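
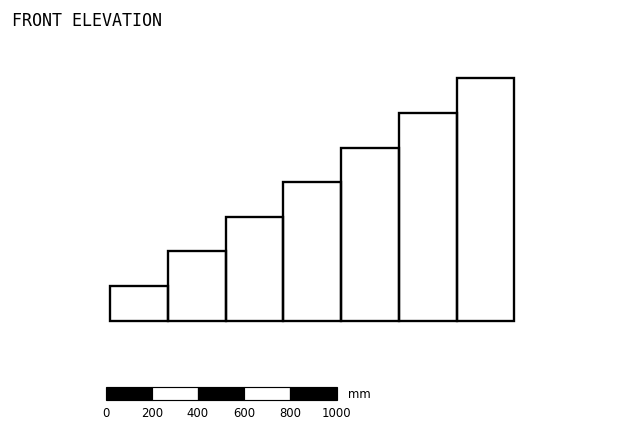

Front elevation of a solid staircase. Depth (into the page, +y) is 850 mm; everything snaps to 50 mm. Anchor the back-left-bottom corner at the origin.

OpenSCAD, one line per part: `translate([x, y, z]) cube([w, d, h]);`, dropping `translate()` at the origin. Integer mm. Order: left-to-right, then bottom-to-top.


cube([250, 850, 150]);
translate([250, 0, 0]) cube([250, 850, 300]);
translate([500, 0, 0]) cube([250, 850, 450]);
translate([750, 0, 0]) cube([250, 850, 600]);
translate([1000, 0, 0]) cube([250, 850, 750]);
translate([1250, 0, 0]) cube([250, 850, 900]);
translate([1500, 0, 0]) cube([250, 850, 1050]);


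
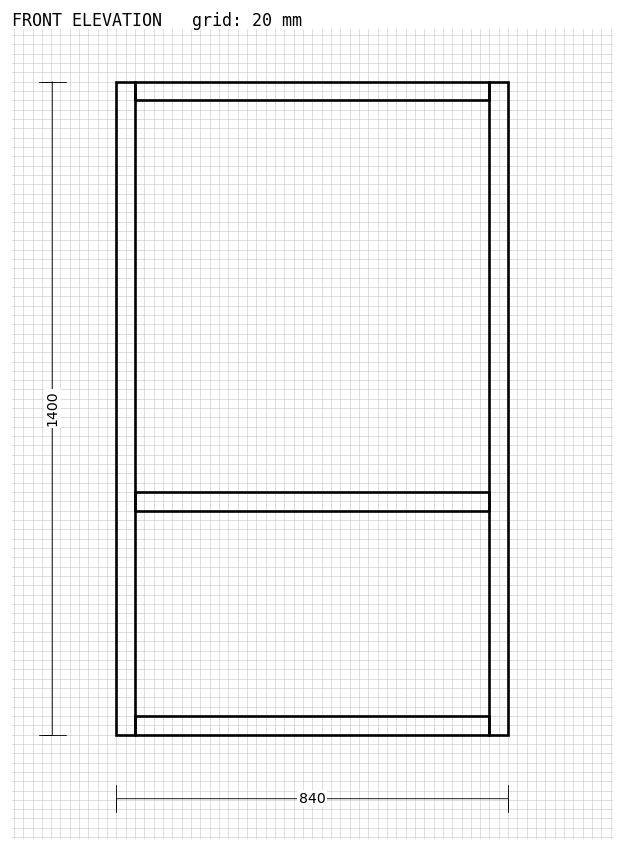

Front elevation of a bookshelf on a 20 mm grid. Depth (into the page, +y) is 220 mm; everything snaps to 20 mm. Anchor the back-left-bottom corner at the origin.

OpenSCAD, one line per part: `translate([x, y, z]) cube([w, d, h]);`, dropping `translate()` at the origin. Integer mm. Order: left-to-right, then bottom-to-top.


cube([40, 220, 1400]);
translate([40, 0, 0]) cube([760, 220, 40]);
translate([40, 0, 480]) cube([760, 220, 40]);
translate([40, 0, 1360]) cube([760, 220, 40]);
translate([800, 0, 0]) cube([40, 220, 1400]);


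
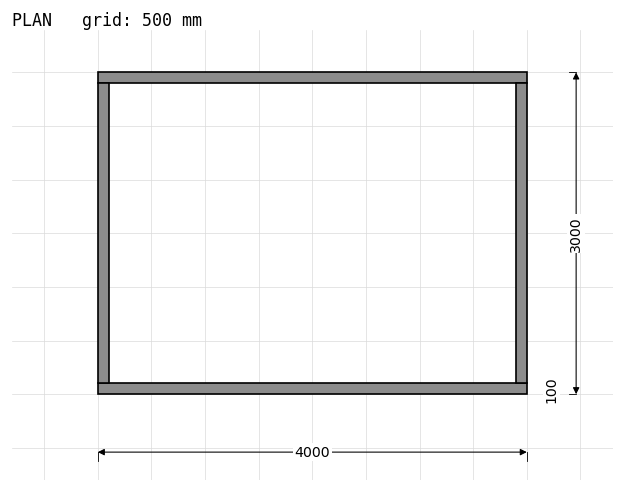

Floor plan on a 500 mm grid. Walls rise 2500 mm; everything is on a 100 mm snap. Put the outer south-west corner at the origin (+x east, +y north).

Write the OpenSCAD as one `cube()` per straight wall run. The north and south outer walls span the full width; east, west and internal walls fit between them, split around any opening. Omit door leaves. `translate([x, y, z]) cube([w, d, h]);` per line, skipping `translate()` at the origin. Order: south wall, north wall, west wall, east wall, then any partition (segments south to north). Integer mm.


cube([4000, 100, 2500]);
translate([0, 2900, 0]) cube([4000, 100, 2500]);
translate([0, 100, 0]) cube([100, 2800, 2500]);
translate([3900, 100, 0]) cube([100, 2800, 2500]);


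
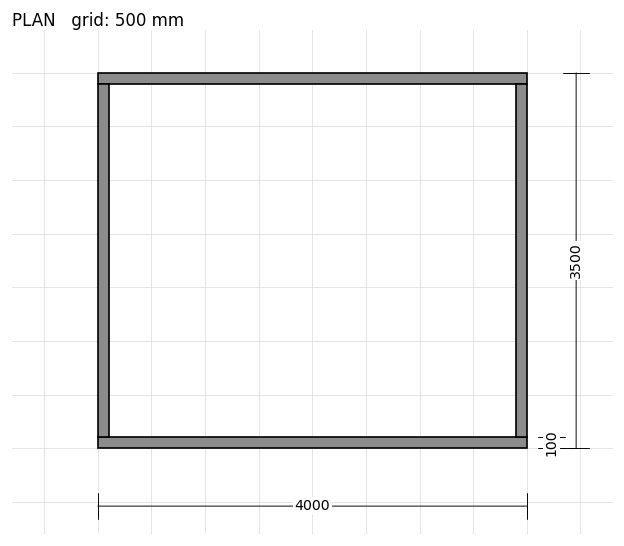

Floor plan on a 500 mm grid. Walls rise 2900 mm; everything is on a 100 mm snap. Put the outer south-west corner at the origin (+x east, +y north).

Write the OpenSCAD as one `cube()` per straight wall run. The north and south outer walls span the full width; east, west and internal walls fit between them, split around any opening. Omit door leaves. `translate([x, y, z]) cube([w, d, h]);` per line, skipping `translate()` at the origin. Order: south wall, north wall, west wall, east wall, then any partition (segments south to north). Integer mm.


cube([4000, 100, 2900]);
translate([0, 3400, 0]) cube([4000, 100, 2900]);
translate([0, 100, 0]) cube([100, 3300, 2900]);
translate([3900, 100, 0]) cube([100, 3300, 2900]);


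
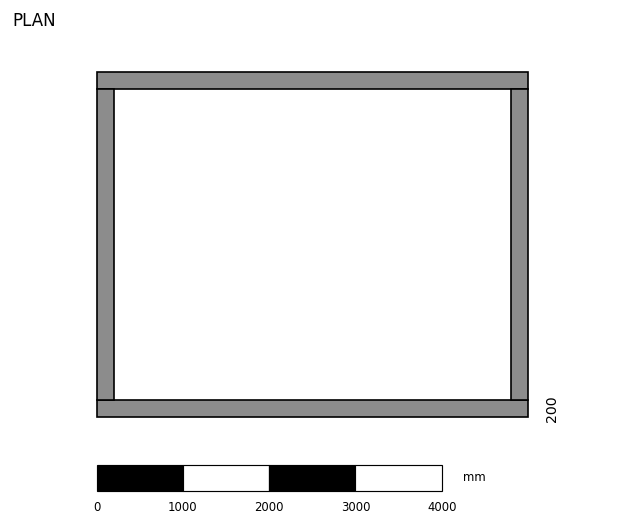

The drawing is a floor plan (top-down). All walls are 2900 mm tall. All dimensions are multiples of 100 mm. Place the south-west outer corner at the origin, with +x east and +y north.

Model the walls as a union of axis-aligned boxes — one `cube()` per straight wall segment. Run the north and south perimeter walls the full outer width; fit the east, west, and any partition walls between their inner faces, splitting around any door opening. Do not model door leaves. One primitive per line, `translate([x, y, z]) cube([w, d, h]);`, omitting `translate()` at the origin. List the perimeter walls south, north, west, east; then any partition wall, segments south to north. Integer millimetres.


cube([5000, 200, 2900]);
translate([0, 3800, 0]) cube([5000, 200, 2900]);
translate([0, 200, 0]) cube([200, 3600, 2900]);
translate([4800, 200, 0]) cube([200, 3600, 2900]);


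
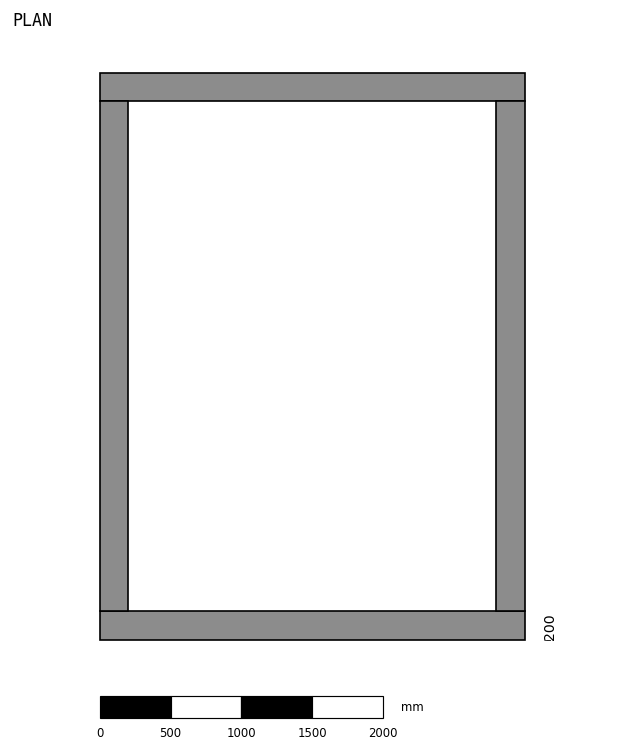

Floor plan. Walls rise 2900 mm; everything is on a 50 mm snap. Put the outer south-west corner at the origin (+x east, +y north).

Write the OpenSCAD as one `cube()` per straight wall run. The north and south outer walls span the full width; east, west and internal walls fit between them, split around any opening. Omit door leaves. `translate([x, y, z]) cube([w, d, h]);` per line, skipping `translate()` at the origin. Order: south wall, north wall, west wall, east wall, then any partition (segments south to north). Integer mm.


cube([3000, 200, 2900]);
translate([0, 3800, 0]) cube([3000, 200, 2900]);
translate([0, 200, 0]) cube([200, 3600, 2900]);
translate([2800, 200, 0]) cube([200, 3600, 2900]);


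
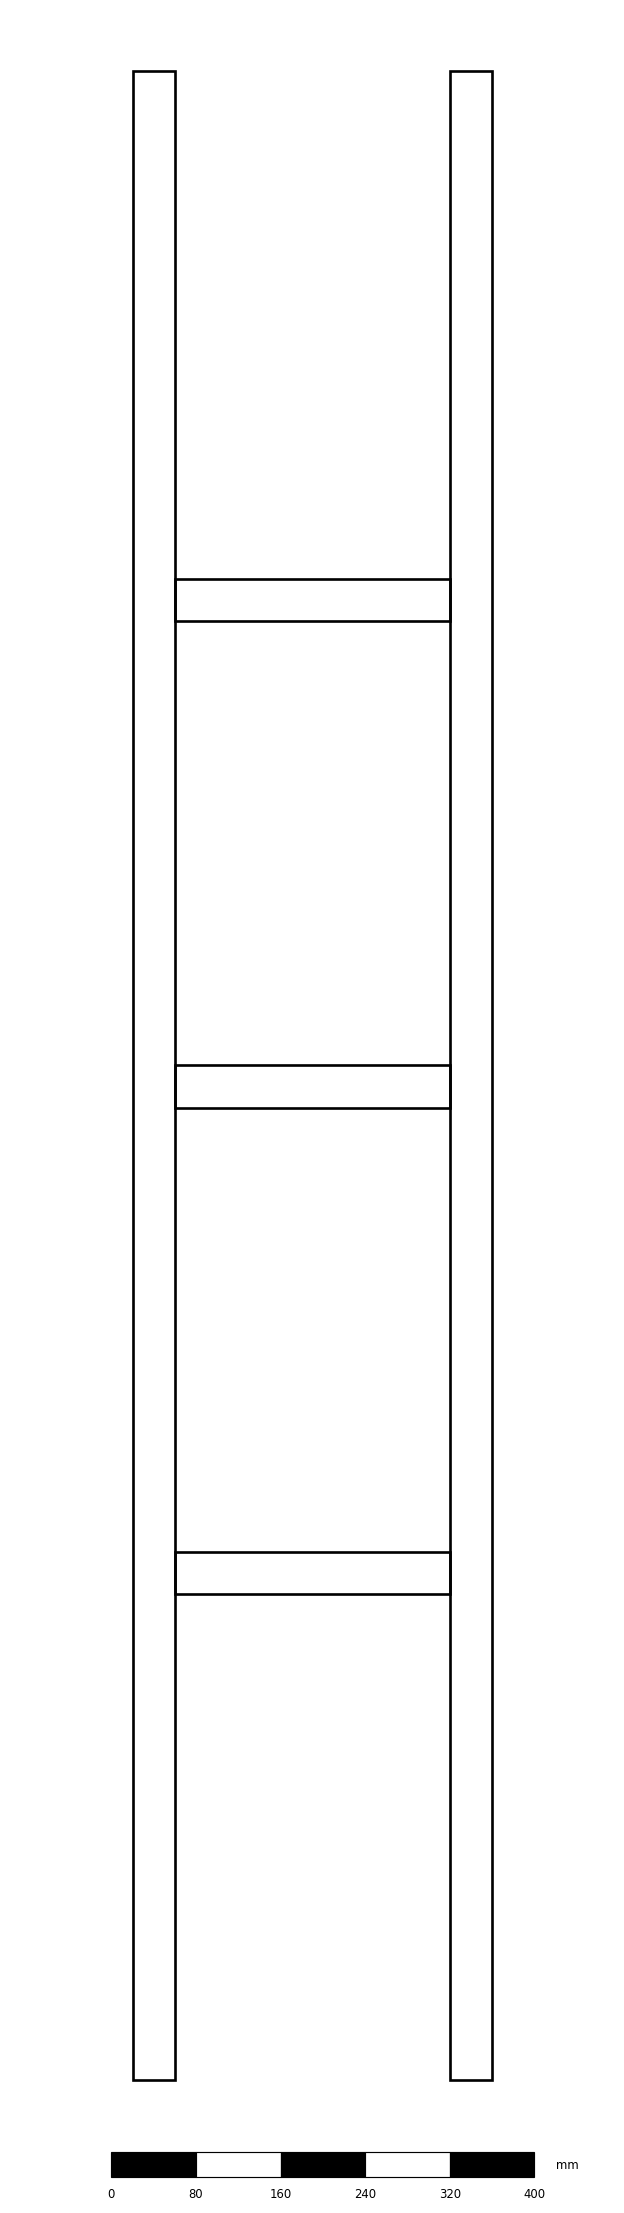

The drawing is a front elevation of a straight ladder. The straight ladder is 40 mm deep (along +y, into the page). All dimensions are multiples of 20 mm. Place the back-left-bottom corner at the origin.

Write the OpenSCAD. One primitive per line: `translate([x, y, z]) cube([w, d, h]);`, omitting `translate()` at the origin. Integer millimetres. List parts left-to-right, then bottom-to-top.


cube([40, 40, 1900]);
translate([40, 0, 460]) cube([260, 40, 40]);
translate([40, 0, 920]) cube([260, 40, 40]);
translate([40, 0, 1380]) cube([260, 40, 40]);
translate([300, 0, 0]) cube([40, 40, 1900]);


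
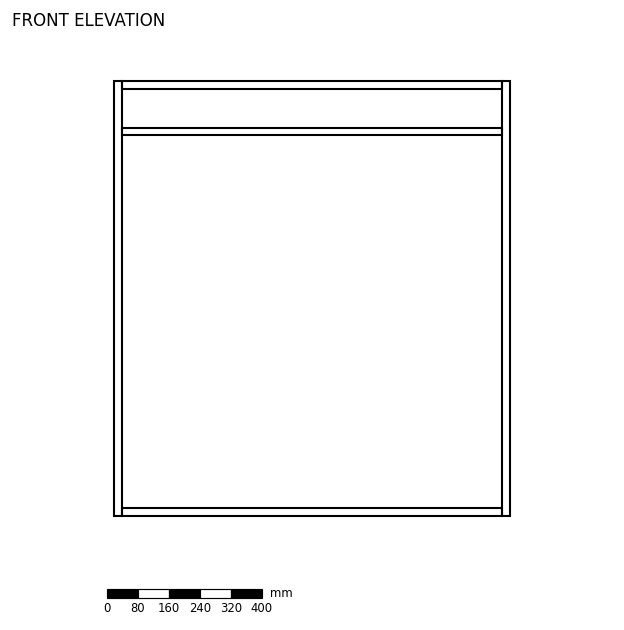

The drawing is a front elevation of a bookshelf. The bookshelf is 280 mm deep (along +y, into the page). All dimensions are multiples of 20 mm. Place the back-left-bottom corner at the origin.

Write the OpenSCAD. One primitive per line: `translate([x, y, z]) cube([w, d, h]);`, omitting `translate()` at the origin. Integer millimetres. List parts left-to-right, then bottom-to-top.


cube([20, 280, 1120]);
translate([20, 0, 0]) cube([980, 280, 20]);
translate([20, 0, 980]) cube([980, 280, 20]);
translate([20, 0, 1100]) cube([980, 280, 20]);
translate([1000, 0, 0]) cube([20, 280, 1120]);


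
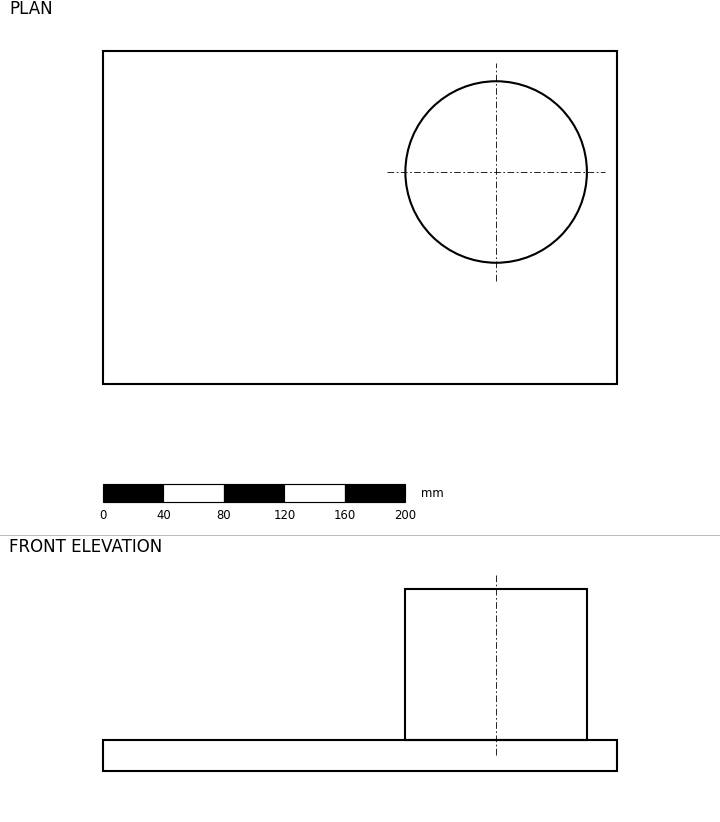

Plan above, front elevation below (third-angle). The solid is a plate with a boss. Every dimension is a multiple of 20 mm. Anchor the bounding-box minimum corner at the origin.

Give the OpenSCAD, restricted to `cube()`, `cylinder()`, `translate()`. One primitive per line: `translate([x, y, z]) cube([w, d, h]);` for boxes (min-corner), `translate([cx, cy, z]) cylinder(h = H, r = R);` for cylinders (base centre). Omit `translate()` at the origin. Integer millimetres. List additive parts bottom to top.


cube([340, 220, 20]);
translate([260, 140, 20]) cylinder(h = 100, r = 60);


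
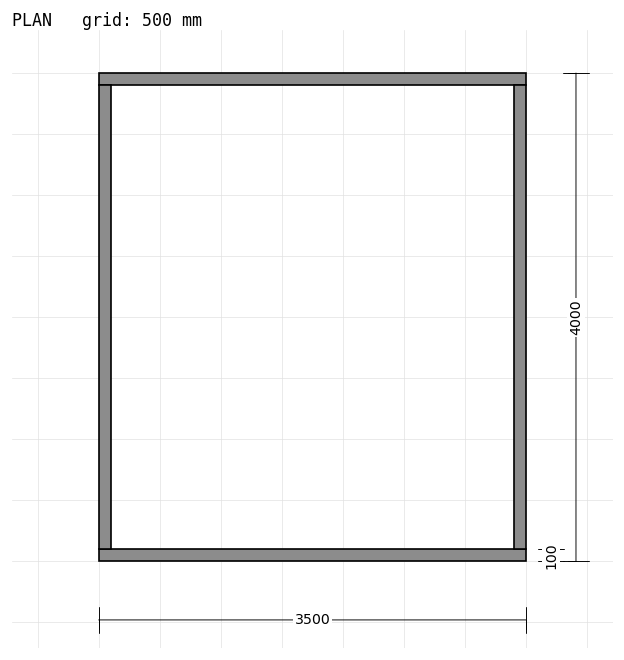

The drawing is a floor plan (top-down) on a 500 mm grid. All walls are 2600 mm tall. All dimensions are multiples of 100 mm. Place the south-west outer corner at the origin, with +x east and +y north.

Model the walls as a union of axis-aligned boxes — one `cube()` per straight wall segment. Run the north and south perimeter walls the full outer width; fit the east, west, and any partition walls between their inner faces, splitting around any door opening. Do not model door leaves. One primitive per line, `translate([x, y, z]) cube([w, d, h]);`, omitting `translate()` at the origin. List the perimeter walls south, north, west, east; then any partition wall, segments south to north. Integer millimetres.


cube([3500, 100, 2600]);
translate([0, 3900, 0]) cube([3500, 100, 2600]);
translate([0, 100, 0]) cube([100, 3800, 2600]);
translate([3400, 100, 0]) cube([100, 3800, 2600]);


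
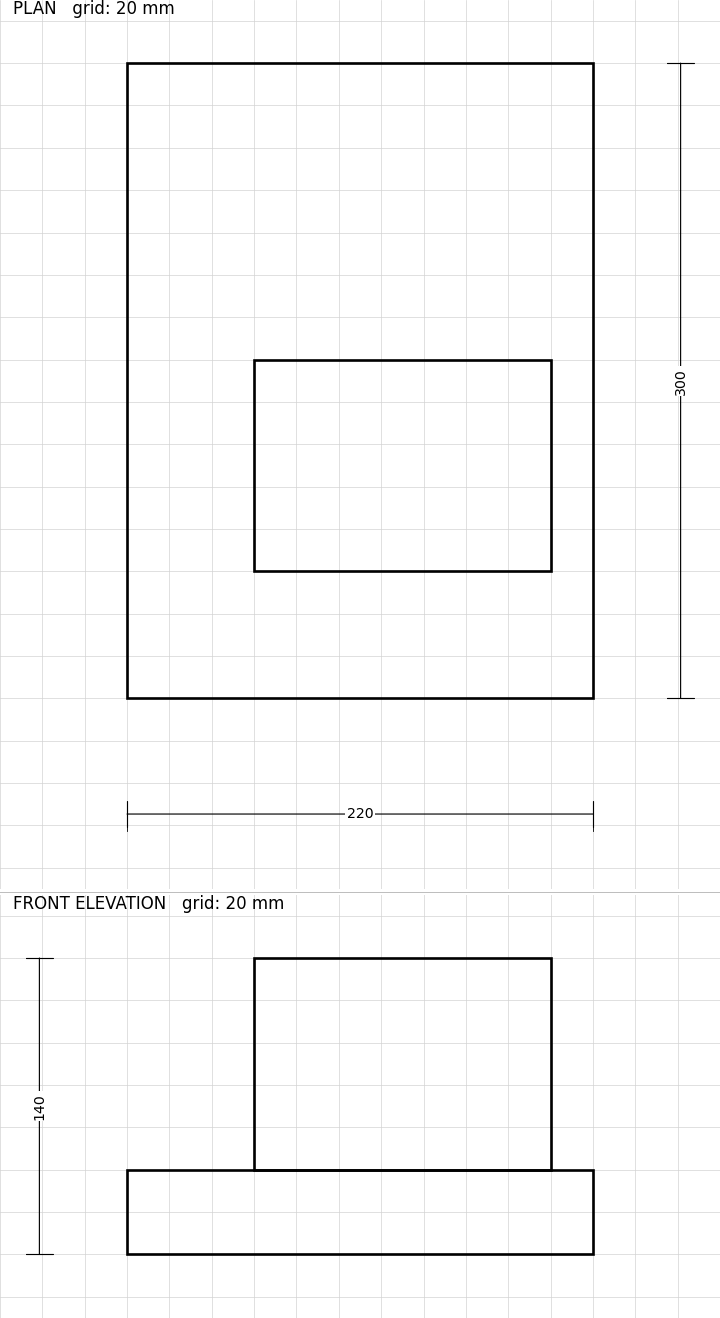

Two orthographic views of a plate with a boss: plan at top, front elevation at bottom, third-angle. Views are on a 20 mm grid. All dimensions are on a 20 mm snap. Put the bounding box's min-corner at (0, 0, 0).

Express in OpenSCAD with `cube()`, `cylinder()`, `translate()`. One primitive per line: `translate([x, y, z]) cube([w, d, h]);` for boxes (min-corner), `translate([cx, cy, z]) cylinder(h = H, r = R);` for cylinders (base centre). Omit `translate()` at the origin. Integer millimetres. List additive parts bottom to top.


cube([220, 300, 40]);
translate([60, 60, 40]) cube([140, 100, 100]);


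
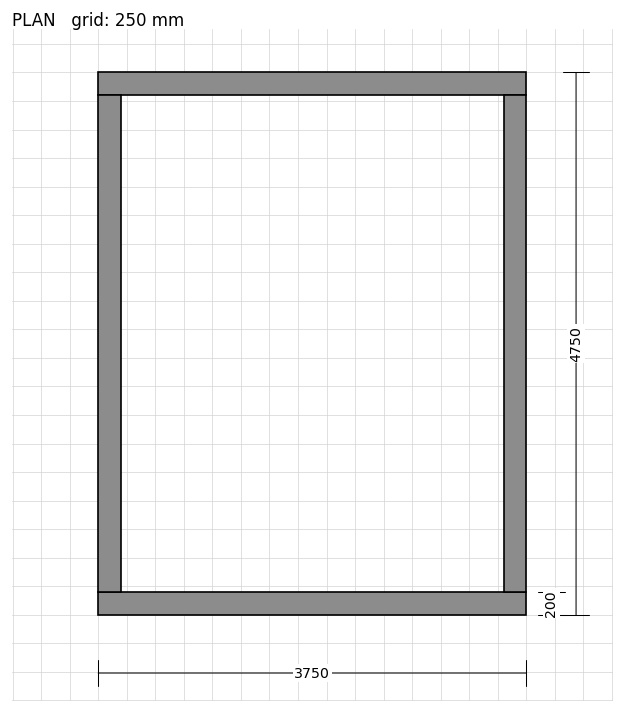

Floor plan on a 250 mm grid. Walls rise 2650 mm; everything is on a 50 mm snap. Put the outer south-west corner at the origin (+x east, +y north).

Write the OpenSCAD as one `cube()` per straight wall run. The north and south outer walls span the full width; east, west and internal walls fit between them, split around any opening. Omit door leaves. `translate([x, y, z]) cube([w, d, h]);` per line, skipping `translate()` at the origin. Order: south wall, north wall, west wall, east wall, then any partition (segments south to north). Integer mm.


cube([3750, 200, 2650]);
translate([0, 4550, 0]) cube([3750, 200, 2650]);
translate([0, 200, 0]) cube([200, 4350, 2650]);
translate([3550, 200, 0]) cube([200, 4350, 2650]);


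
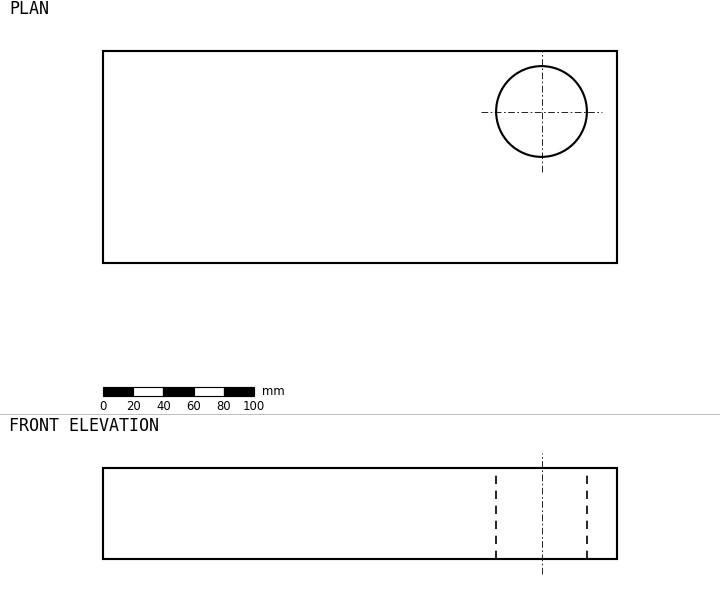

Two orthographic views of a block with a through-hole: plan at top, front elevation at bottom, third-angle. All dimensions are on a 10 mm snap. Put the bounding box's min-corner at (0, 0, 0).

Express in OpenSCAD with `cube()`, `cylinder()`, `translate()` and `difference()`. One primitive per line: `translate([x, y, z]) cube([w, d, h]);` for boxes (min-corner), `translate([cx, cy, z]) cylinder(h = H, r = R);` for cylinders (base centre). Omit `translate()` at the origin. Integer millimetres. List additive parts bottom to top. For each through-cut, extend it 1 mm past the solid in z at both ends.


difference() {
  cube([340, 140, 60]);
  translate([290, 100, -1]) cylinder(h = 62, r = 30);
}


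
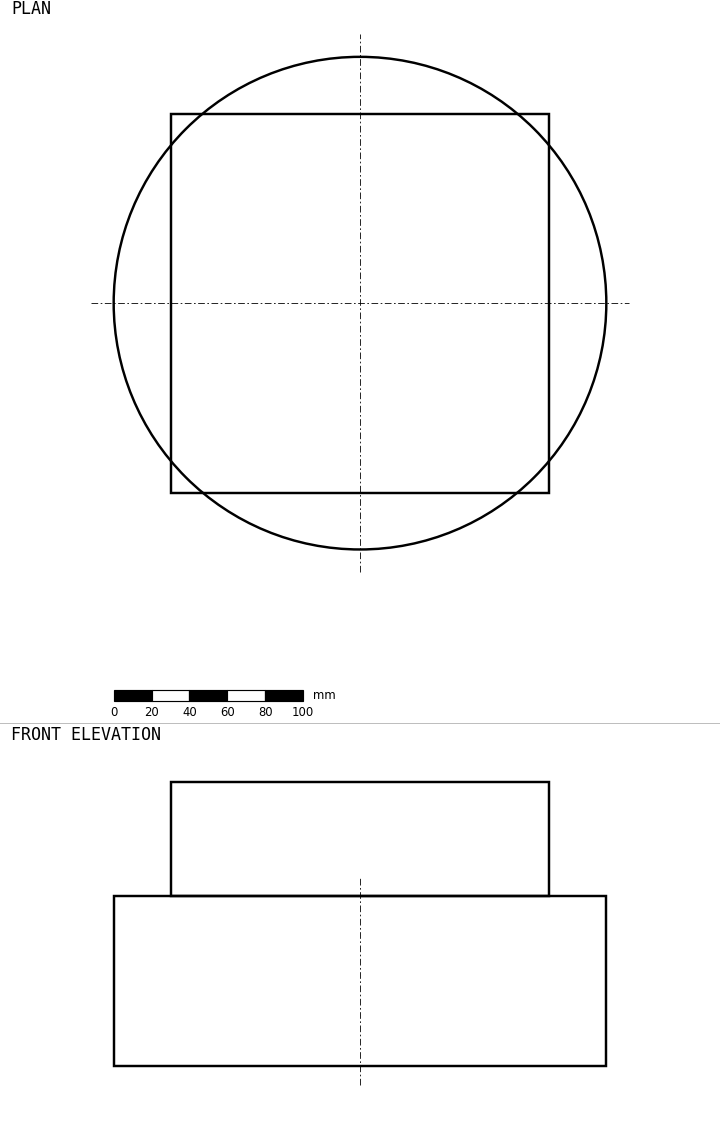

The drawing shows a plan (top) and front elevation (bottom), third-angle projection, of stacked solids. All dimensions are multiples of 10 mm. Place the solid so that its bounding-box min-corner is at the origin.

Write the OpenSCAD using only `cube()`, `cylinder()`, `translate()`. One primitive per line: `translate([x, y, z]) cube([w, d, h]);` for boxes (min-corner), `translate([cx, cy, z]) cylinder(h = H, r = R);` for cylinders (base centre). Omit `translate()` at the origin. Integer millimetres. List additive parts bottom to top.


translate([130, 130, 0]) cylinder(h = 90, r = 130);
translate([30, 30, 90]) cube([200, 200, 60]);


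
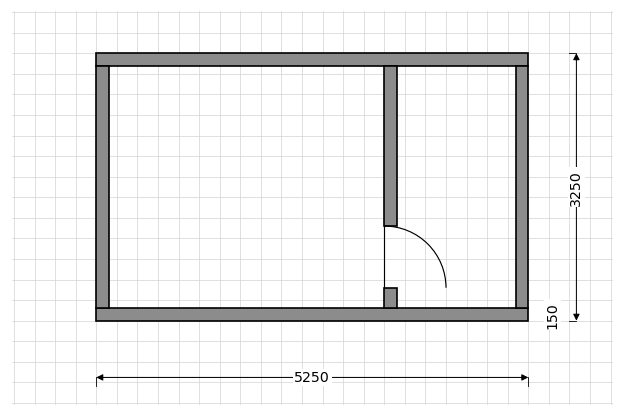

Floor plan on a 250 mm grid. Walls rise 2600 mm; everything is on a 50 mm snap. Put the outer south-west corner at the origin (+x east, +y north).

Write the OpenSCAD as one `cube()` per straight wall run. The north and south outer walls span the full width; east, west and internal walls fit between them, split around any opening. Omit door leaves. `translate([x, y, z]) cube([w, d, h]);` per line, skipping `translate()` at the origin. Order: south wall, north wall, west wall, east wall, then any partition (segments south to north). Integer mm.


cube([5250, 150, 2600]);
translate([0, 3100, 0]) cube([5250, 150, 2600]);
translate([0, 150, 0]) cube([150, 2950, 2600]);
translate([5100, 150, 0]) cube([150, 2950, 2600]);
translate([3500, 150, 0]) cube([150, 250, 2600]);
translate([3500, 1150, 0]) cube([150, 1950, 2600]);


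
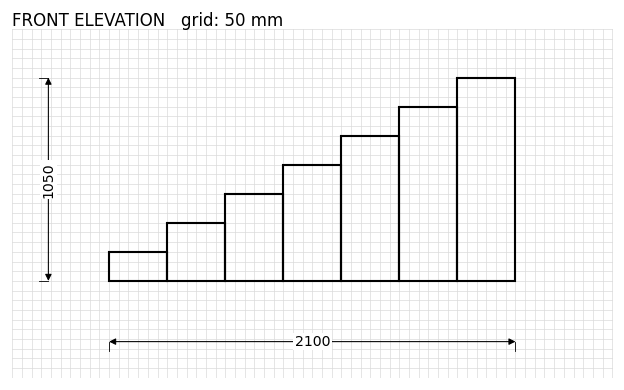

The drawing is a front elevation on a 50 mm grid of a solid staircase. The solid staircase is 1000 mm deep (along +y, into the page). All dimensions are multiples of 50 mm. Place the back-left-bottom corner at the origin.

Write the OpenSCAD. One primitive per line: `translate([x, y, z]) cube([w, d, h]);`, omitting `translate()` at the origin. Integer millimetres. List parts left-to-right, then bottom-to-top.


cube([300, 1000, 150]);
translate([300, 0, 0]) cube([300, 1000, 300]);
translate([600, 0, 0]) cube([300, 1000, 450]);
translate([900, 0, 0]) cube([300, 1000, 600]);
translate([1200, 0, 0]) cube([300, 1000, 750]);
translate([1500, 0, 0]) cube([300, 1000, 900]);
translate([1800, 0, 0]) cube([300, 1000, 1050]);


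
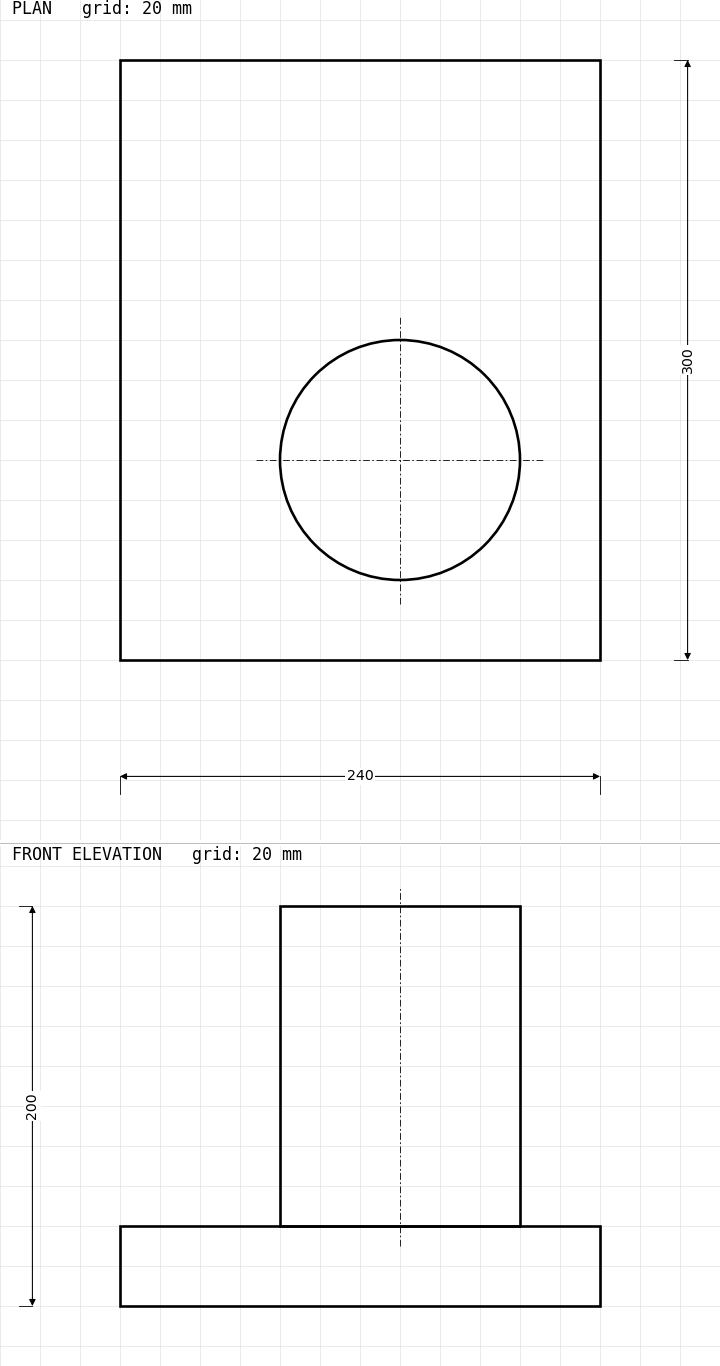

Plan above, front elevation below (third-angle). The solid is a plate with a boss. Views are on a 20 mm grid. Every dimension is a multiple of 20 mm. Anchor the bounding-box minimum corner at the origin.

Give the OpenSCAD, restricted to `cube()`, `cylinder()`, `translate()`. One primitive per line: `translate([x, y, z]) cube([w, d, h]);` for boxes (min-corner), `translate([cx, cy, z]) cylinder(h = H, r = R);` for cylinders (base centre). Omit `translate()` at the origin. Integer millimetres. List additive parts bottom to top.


cube([240, 300, 40]);
translate([140, 100, 40]) cylinder(h = 160, r = 60);


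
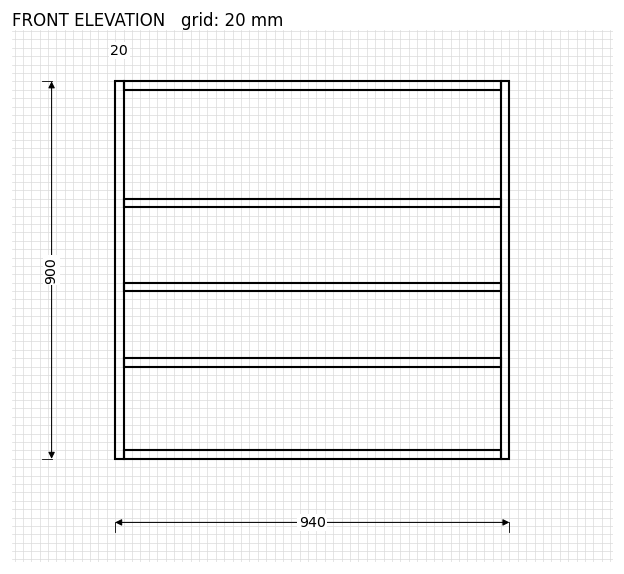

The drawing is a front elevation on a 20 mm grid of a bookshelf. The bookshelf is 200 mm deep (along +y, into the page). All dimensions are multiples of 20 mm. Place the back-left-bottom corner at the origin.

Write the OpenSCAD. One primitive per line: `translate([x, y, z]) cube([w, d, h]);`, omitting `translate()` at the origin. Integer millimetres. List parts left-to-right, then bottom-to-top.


cube([20, 200, 900]);
translate([20, 0, 0]) cube([900, 200, 20]);
translate([20, 0, 220]) cube([900, 200, 20]);
translate([20, 0, 400]) cube([900, 200, 20]);
translate([20, 0, 600]) cube([900, 200, 20]);
translate([20, 0, 880]) cube([900, 200, 20]);
translate([920, 0, 0]) cube([20, 200, 900]);


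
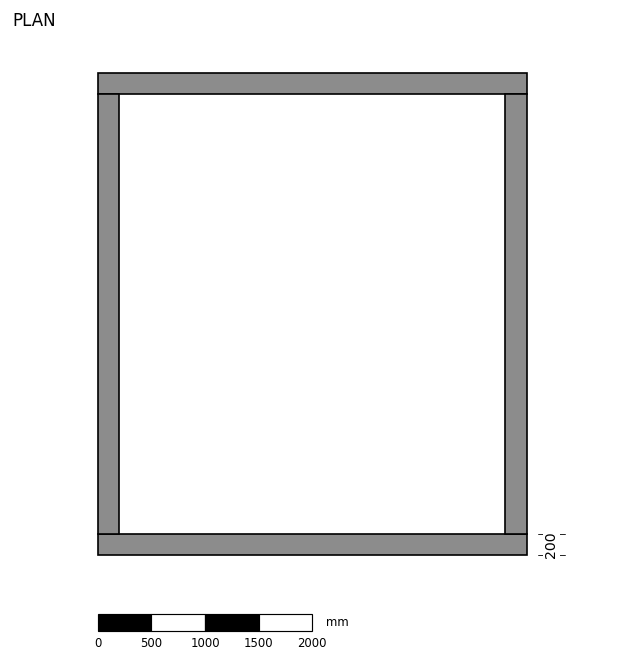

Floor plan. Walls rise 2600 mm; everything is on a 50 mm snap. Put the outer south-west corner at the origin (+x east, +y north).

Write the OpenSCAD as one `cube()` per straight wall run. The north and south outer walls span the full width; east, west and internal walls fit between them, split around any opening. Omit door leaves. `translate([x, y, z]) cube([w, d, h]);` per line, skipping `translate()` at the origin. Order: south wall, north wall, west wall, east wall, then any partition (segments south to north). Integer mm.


cube([4000, 200, 2600]);
translate([0, 4300, 0]) cube([4000, 200, 2600]);
translate([0, 200, 0]) cube([200, 4100, 2600]);
translate([3800, 200, 0]) cube([200, 4100, 2600]);


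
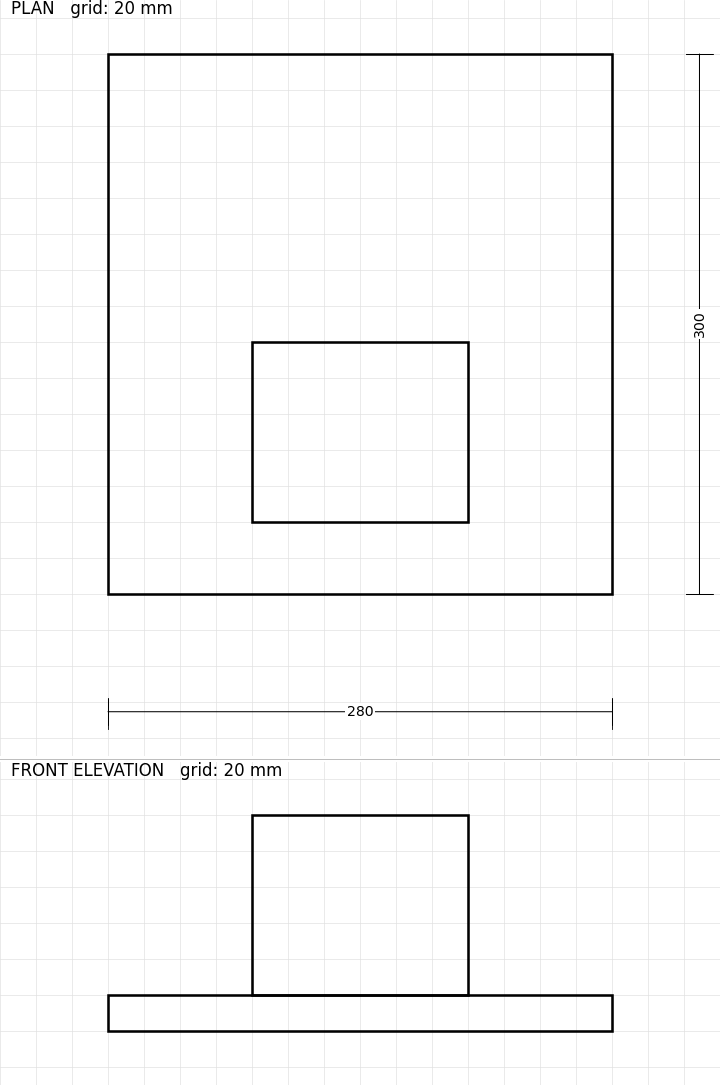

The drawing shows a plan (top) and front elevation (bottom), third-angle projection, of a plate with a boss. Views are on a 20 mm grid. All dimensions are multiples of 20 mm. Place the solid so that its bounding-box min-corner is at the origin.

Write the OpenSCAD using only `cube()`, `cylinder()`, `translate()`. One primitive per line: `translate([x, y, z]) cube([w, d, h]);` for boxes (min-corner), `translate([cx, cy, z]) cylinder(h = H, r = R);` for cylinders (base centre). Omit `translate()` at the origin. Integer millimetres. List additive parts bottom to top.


cube([280, 300, 20]);
translate([80, 40, 20]) cube([120, 100, 100]);


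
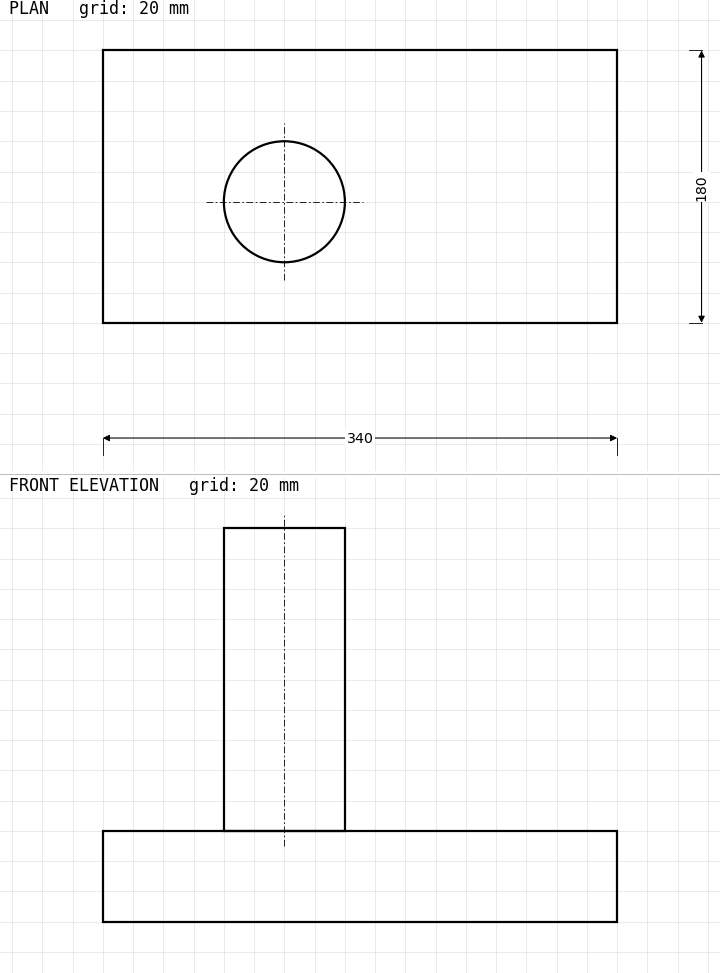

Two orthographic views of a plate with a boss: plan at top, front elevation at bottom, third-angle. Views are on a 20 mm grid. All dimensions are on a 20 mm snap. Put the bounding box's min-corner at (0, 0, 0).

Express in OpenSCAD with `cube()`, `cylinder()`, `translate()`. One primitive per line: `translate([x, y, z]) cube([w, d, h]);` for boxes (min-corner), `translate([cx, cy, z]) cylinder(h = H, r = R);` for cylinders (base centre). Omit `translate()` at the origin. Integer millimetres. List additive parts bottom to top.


cube([340, 180, 60]);
translate([120, 80, 60]) cylinder(h = 200, r = 40);


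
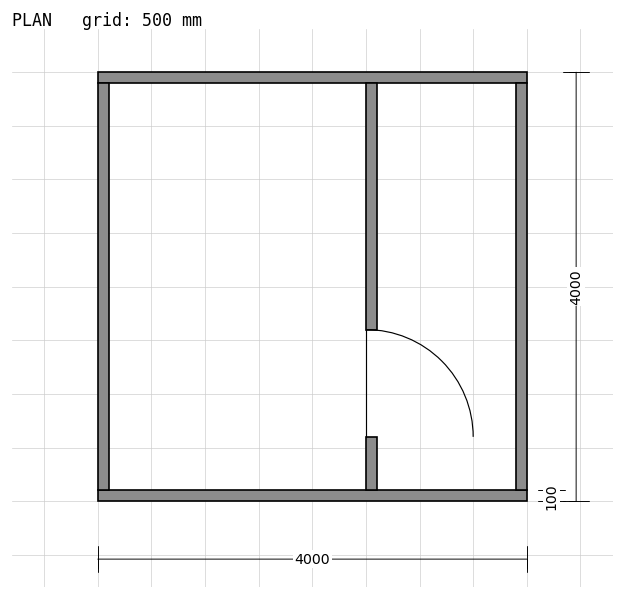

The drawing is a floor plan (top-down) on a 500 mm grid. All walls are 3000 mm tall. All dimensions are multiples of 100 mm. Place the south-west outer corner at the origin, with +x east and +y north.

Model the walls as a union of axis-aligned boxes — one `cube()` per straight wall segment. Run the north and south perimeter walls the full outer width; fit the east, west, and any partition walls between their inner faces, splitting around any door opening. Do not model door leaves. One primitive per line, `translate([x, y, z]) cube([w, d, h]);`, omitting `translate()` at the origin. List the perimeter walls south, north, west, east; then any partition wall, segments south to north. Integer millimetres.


cube([4000, 100, 3000]);
translate([0, 3900, 0]) cube([4000, 100, 3000]);
translate([0, 100, 0]) cube([100, 3800, 3000]);
translate([3900, 100, 0]) cube([100, 3800, 3000]);
translate([2500, 100, 0]) cube([100, 500, 3000]);
translate([2500, 1600, 0]) cube([100, 2300, 3000]);


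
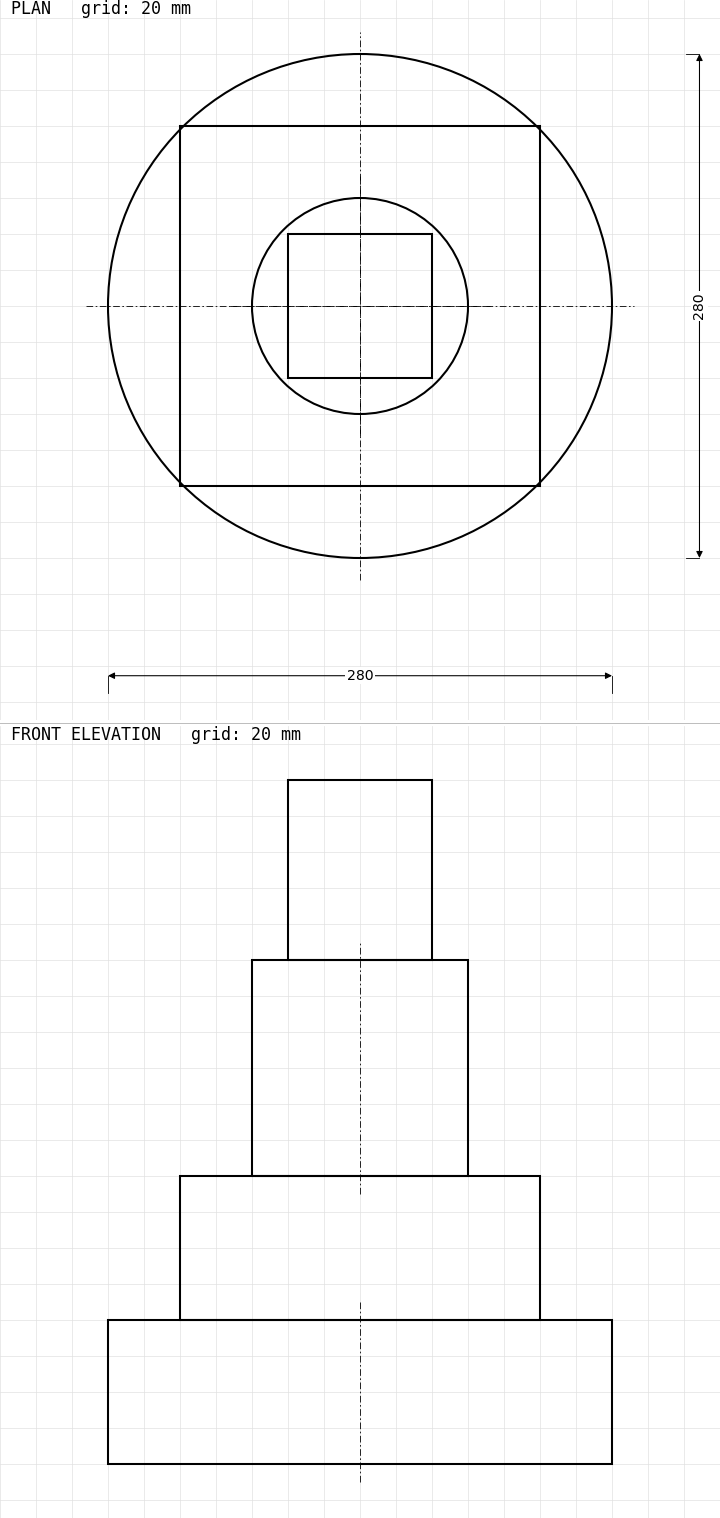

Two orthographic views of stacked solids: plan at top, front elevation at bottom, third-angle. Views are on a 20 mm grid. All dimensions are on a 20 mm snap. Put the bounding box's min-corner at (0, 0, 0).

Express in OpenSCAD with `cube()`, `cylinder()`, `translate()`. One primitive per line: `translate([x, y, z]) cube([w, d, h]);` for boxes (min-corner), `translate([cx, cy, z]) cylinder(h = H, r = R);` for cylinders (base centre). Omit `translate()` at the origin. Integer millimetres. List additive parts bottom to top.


translate([140, 140, 0]) cylinder(h = 80, r = 140);
translate([40, 40, 80]) cube([200, 200, 80]);
translate([140, 140, 160]) cylinder(h = 120, r = 60);
translate([100, 100, 280]) cube([80, 80, 100]);


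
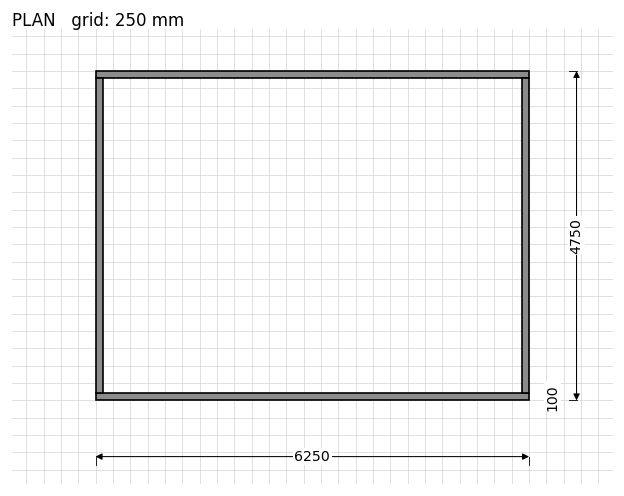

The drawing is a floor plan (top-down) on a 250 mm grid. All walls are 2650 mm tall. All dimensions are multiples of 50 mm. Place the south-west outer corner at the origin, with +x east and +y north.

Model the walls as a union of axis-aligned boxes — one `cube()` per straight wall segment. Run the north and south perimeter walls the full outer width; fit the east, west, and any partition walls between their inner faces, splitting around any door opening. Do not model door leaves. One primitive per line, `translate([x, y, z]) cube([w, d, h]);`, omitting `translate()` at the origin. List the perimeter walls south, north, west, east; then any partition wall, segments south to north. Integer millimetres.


cube([6250, 100, 2650]);
translate([0, 4650, 0]) cube([6250, 100, 2650]);
translate([0, 100, 0]) cube([100, 4550, 2650]);
translate([6150, 100, 0]) cube([100, 4550, 2650]);


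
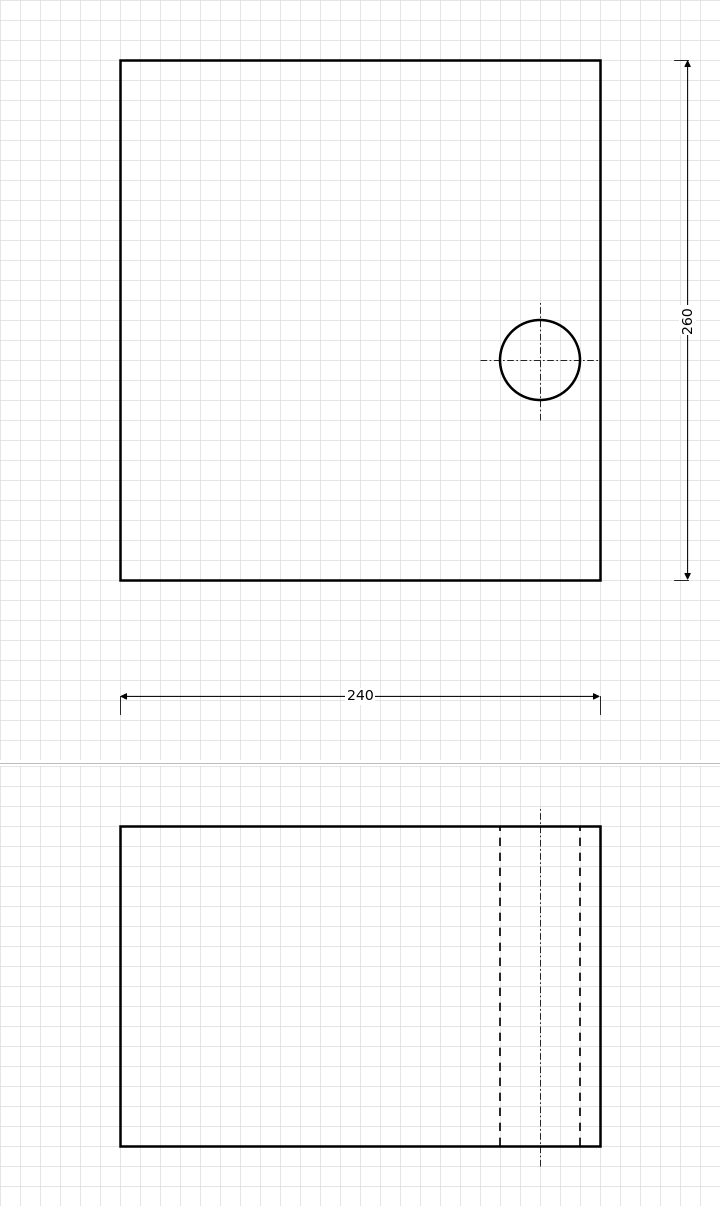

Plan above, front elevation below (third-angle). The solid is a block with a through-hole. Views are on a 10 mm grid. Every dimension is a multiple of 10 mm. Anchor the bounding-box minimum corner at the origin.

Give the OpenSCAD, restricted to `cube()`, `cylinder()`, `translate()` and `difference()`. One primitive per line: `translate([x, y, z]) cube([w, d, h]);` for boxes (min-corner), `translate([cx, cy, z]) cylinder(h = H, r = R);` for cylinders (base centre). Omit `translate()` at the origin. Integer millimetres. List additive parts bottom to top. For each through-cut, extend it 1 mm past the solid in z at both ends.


difference() {
  cube([240, 260, 160]);
  translate([210, 110, -1]) cylinder(h = 162, r = 20);
}


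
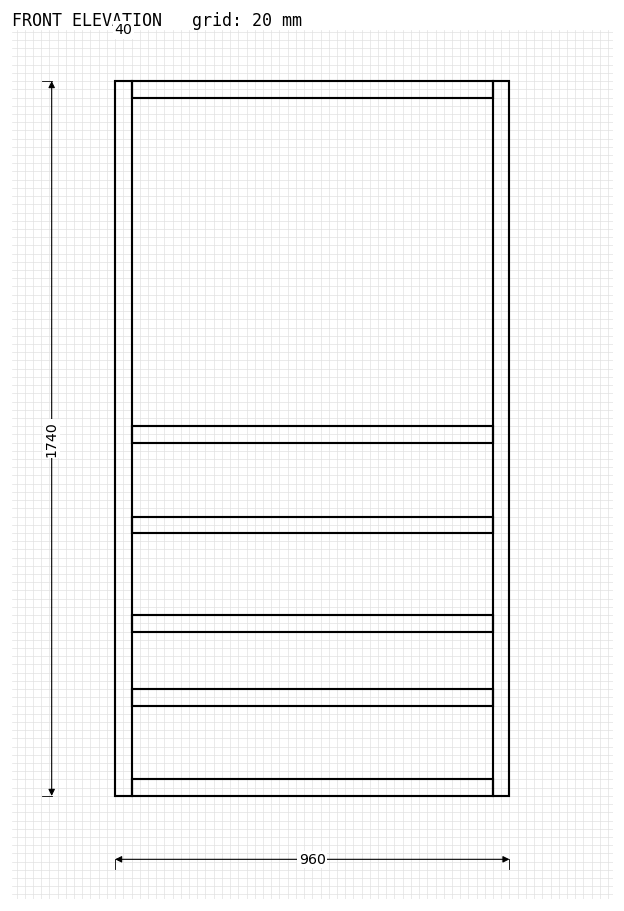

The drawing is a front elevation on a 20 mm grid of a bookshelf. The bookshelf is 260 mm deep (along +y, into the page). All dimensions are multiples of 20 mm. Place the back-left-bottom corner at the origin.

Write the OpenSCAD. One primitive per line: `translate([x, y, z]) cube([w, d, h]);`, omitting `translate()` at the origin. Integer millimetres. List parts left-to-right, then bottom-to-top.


cube([40, 260, 1740]);
translate([40, 0, 0]) cube([880, 260, 40]);
translate([40, 0, 220]) cube([880, 260, 40]);
translate([40, 0, 400]) cube([880, 260, 40]);
translate([40, 0, 640]) cube([880, 260, 40]);
translate([40, 0, 860]) cube([880, 260, 40]);
translate([40, 0, 1700]) cube([880, 260, 40]);
translate([920, 0, 0]) cube([40, 260, 1740]);


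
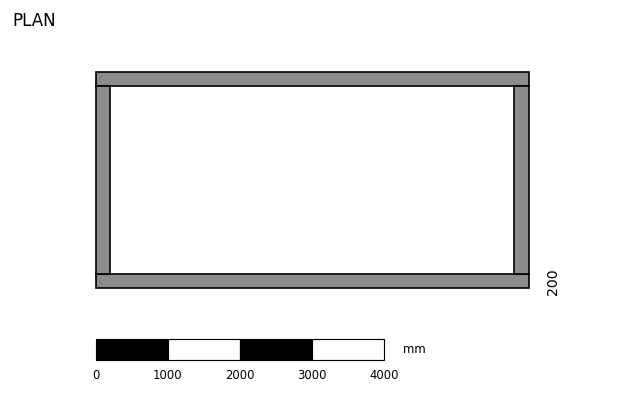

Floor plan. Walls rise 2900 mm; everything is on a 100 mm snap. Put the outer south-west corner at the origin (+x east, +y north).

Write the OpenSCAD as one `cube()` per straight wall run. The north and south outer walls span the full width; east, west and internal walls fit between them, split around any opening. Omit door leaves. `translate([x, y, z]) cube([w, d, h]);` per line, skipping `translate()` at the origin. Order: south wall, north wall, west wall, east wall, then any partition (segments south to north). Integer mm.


cube([6000, 200, 2900]);
translate([0, 2800, 0]) cube([6000, 200, 2900]);
translate([0, 200, 0]) cube([200, 2600, 2900]);
translate([5800, 200, 0]) cube([200, 2600, 2900]);


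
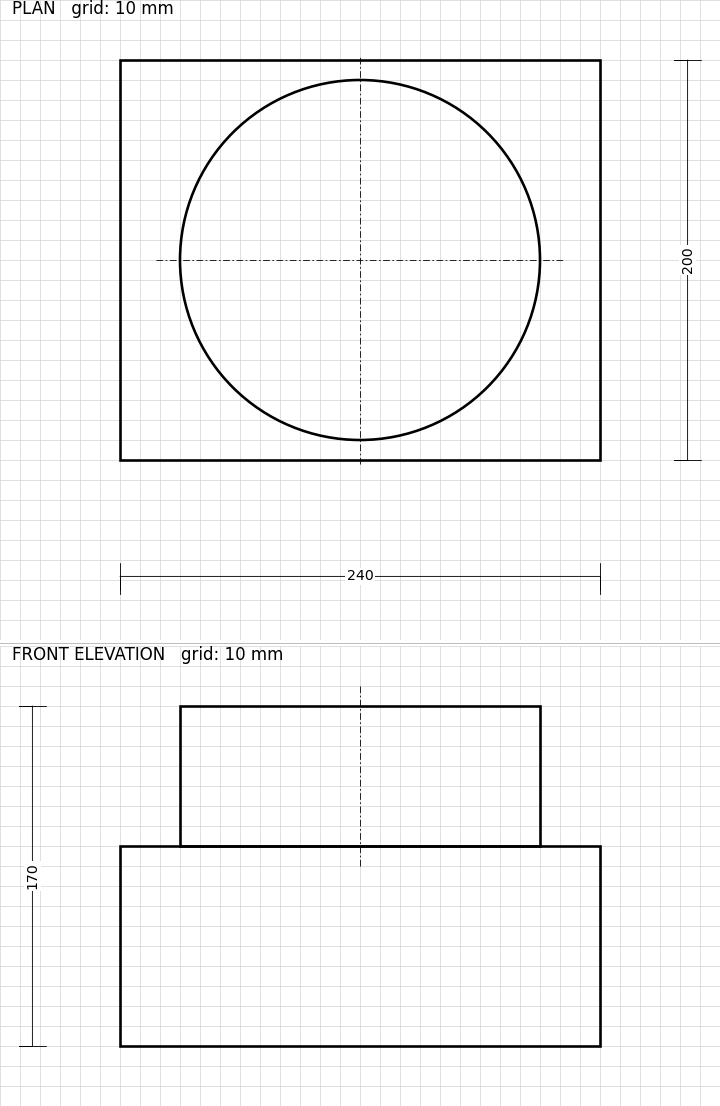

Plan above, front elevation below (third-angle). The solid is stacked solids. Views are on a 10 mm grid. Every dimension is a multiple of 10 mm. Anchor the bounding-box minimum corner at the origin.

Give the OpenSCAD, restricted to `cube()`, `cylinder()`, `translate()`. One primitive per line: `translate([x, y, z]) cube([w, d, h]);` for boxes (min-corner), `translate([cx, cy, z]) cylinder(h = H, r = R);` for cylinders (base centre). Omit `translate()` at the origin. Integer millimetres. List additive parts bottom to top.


cube([240, 200, 100]);
translate([120, 100, 100]) cylinder(h = 70, r = 90);


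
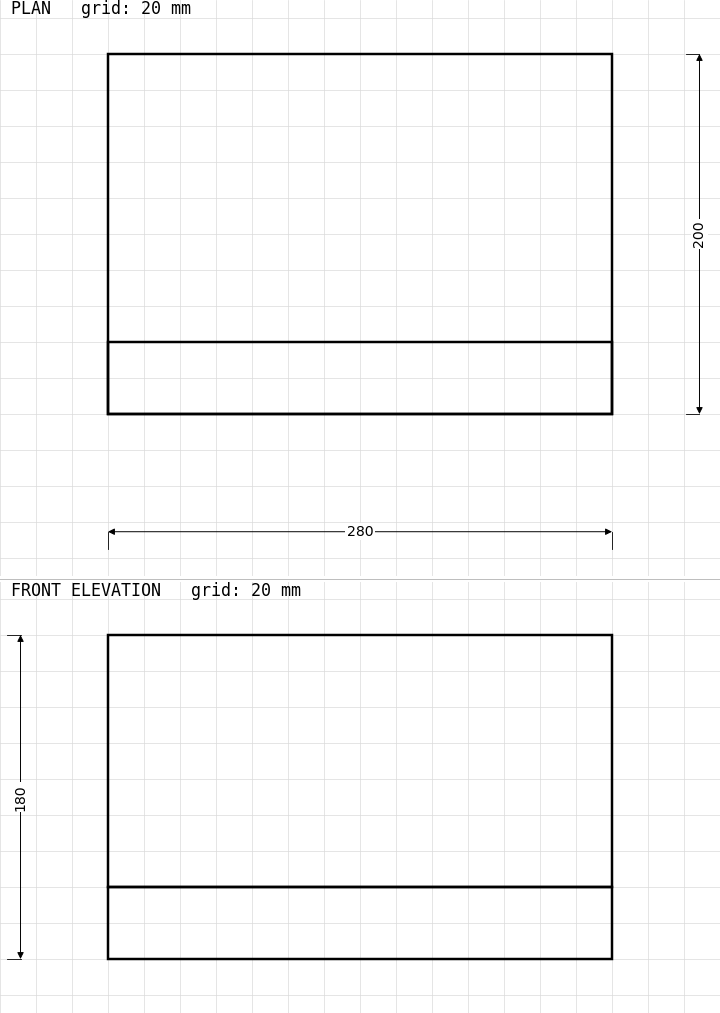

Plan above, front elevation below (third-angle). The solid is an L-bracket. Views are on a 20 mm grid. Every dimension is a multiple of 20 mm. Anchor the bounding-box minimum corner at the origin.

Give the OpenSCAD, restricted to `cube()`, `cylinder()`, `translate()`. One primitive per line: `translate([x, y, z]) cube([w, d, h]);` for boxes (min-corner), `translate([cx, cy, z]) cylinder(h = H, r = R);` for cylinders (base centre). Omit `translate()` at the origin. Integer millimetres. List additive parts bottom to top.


cube([280, 200, 40]);
translate([0, 0, 40]) cube([280, 40, 140]);


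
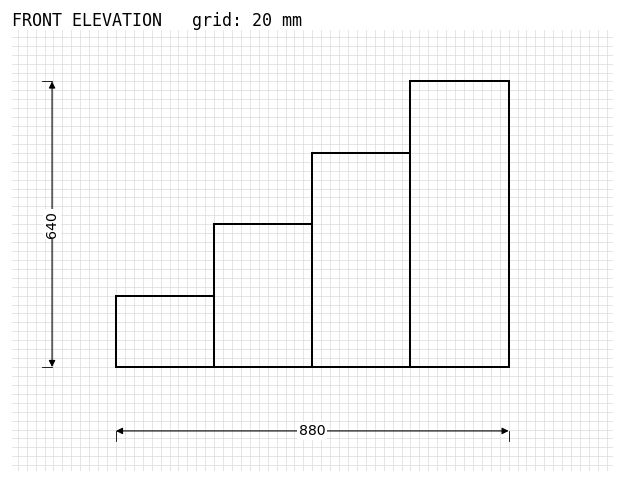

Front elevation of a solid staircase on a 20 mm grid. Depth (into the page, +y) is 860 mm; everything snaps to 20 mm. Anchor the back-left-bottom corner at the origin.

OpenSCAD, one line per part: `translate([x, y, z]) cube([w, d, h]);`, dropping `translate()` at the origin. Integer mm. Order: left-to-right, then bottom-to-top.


cube([220, 860, 160]);
translate([220, 0, 0]) cube([220, 860, 320]);
translate([440, 0, 0]) cube([220, 860, 480]);
translate([660, 0, 0]) cube([220, 860, 640]);


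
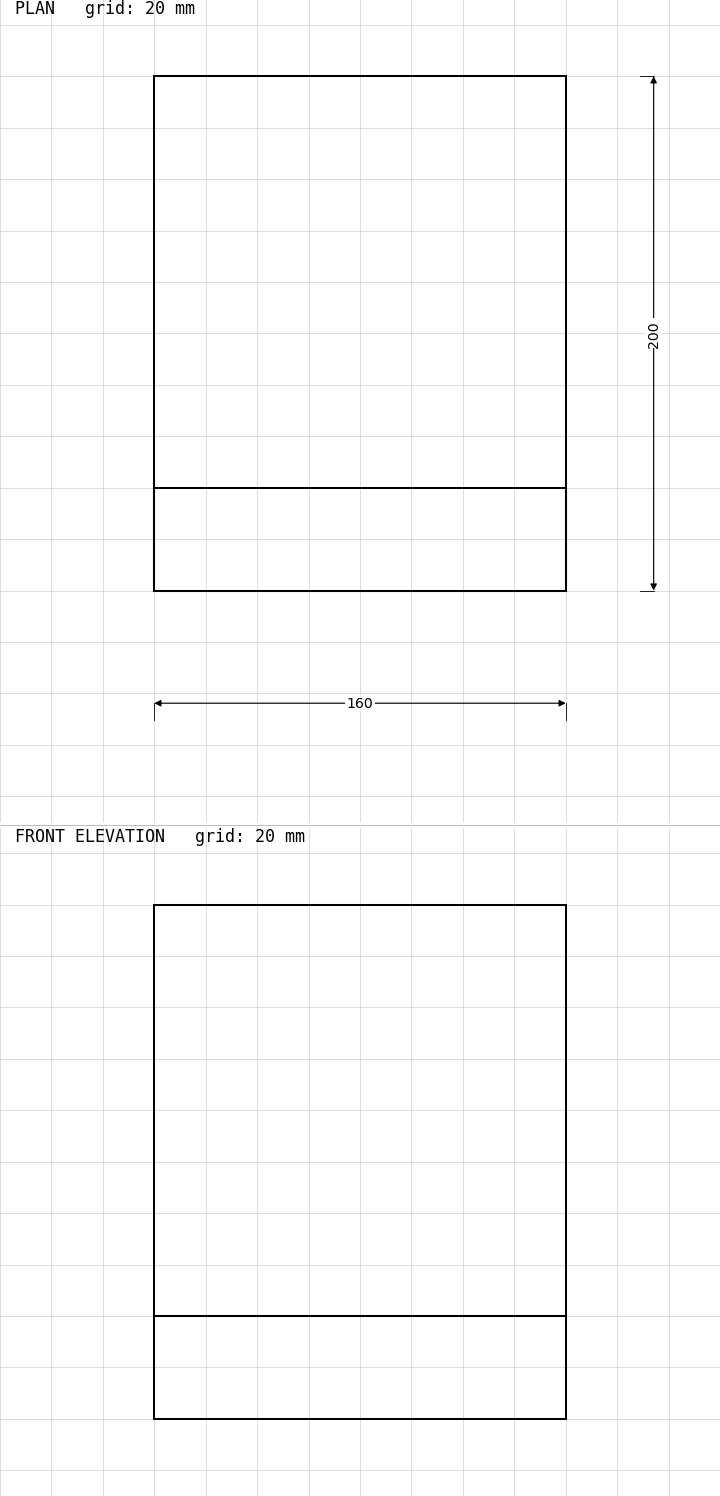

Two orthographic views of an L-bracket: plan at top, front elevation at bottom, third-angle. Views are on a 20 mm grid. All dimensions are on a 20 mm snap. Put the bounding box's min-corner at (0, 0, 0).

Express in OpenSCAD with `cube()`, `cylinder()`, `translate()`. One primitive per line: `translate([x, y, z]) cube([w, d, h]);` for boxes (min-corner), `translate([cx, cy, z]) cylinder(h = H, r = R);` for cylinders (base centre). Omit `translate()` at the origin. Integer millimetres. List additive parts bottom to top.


cube([160, 200, 40]);
translate([0, 0, 40]) cube([160, 40, 160]);


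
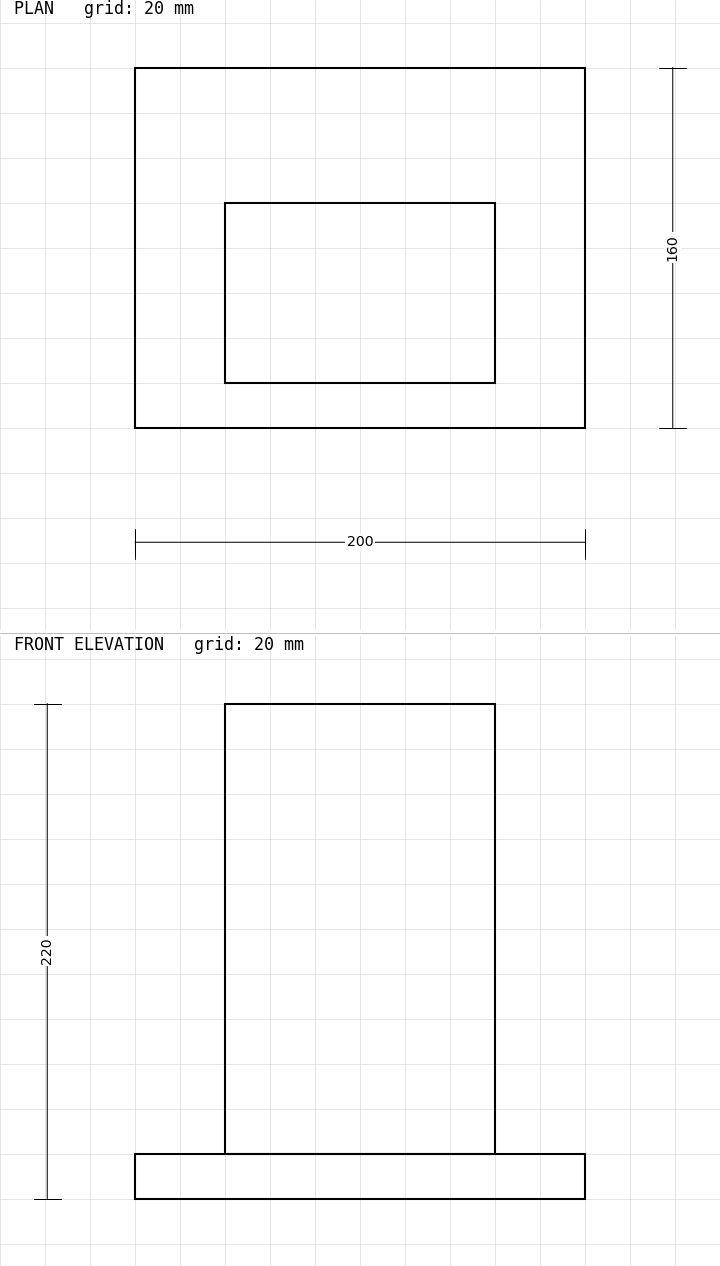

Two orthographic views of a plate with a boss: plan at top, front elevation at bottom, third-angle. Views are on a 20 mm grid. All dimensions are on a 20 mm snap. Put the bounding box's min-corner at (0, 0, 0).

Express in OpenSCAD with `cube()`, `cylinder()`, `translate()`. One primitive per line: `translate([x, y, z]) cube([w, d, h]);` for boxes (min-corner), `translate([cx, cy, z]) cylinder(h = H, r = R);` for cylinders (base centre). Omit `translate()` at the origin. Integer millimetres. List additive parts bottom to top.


cube([200, 160, 20]);
translate([40, 20, 20]) cube([120, 80, 200]);


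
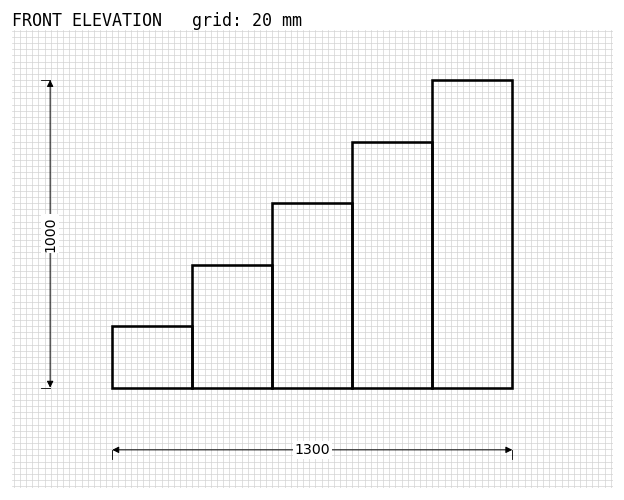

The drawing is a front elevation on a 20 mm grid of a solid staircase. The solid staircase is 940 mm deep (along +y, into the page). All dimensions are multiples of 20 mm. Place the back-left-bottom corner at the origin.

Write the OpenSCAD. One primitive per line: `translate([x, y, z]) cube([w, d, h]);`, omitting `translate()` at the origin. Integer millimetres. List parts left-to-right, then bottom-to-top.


cube([260, 940, 200]);
translate([260, 0, 0]) cube([260, 940, 400]);
translate([520, 0, 0]) cube([260, 940, 600]);
translate([780, 0, 0]) cube([260, 940, 800]);
translate([1040, 0, 0]) cube([260, 940, 1000]);


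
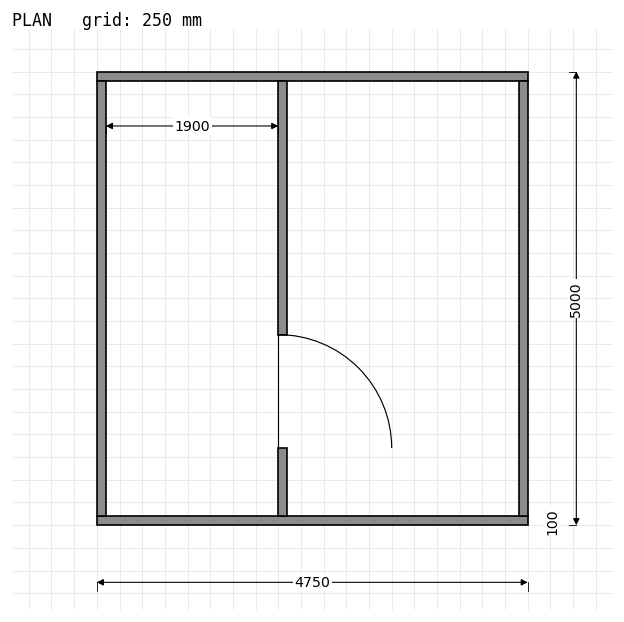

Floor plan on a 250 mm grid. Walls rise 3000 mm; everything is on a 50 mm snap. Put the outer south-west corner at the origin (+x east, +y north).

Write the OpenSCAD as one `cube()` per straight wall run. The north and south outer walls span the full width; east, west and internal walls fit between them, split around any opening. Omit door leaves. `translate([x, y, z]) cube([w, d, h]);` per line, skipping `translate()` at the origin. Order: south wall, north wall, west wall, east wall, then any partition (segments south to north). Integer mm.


cube([4750, 100, 3000]);
translate([0, 4900, 0]) cube([4750, 100, 3000]);
translate([0, 100, 0]) cube([100, 4800, 3000]);
translate([4650, 100, 0]) cube([100, 4800, 3000]);
translate([2000, 100, 0]) cube([100, 750, 3000]);
translate([2000, 2100, 0]) cube([100, 2800, 3000]);


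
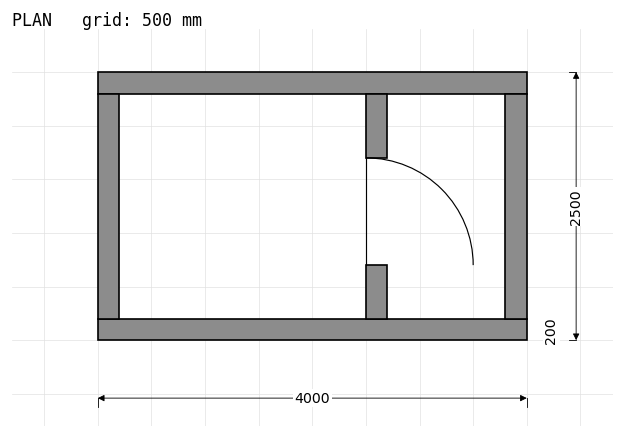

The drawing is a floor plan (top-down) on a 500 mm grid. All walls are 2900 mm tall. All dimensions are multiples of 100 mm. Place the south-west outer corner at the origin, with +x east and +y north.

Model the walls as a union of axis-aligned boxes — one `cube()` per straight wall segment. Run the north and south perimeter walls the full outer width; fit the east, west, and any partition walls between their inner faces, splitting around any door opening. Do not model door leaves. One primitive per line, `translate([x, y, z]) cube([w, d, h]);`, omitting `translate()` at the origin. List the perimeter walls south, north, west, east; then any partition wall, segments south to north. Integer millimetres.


cube([4000, 200, 2900]);
translate([0, 2300, 0]) cube([4000, 200, 2900]);
translate([0, 200, 0]) cube([200, 2100, 2900]);
translate([3800, 200, 0]) cube([200, 2100, 2900]);
translate([2500, 200, 0]) cube([200, 500, 2900]);
translate([2500, 1700, 0]) cube([200, 600, 2900]);


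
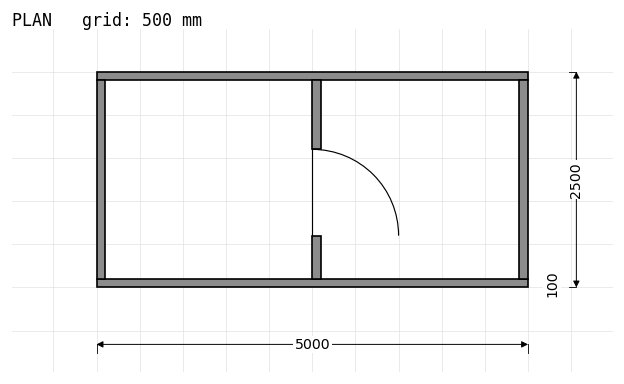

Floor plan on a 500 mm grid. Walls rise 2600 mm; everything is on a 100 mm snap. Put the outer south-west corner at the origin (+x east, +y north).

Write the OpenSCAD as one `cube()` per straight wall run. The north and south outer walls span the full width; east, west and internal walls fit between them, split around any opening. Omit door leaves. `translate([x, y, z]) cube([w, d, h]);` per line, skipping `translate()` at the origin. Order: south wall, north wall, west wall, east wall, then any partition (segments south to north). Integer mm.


cube([5000, 100, 2600]);
translate([0, 2400, 0]) cube([5000, 100, 2600]);
translate([0, 100, 0]) cube([100, 2300, 2600]);
translate([4900, 100, 0]) cube([100, 2300, 2600]);
translate([2500, 100, 0]) cube([100, 500, 2600]);
translate([2500, 1600, 0]) cube([100, 800, 2600]);


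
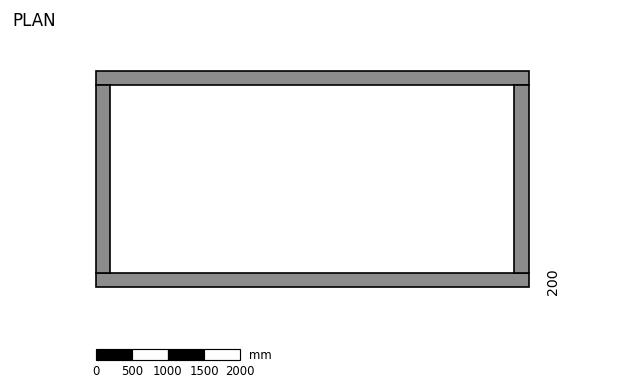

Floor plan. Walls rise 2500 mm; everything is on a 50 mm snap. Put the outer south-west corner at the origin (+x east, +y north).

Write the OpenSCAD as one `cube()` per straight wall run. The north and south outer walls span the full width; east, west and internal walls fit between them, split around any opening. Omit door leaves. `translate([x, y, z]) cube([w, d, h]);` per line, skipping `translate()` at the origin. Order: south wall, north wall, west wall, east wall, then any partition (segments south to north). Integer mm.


cube([6000, 200, 2500]);
translate([0, 2800, 0]) cube([6000, 200, 2500]);
translate([0, 200, 0]) cube([200, 2600, 2500]);
translate([5800, 200, 0]) cube([200, 2600, 2500]);


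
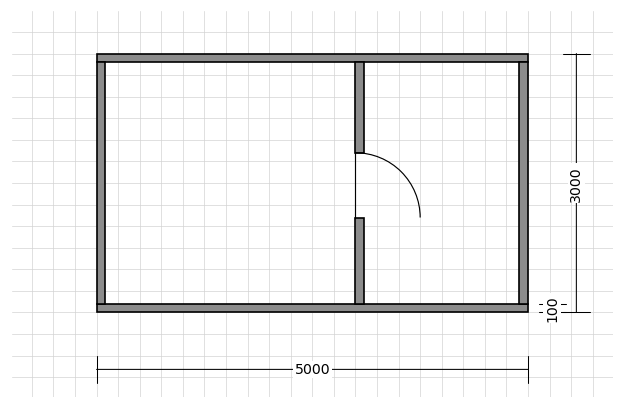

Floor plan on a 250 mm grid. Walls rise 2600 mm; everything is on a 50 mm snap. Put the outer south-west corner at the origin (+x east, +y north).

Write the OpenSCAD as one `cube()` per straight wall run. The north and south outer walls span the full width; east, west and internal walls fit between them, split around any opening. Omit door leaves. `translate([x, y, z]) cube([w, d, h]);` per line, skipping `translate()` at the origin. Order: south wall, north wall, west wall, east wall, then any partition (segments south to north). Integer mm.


cube([5000, 100, 2600]);
translate([0, 2900, 0]) cube([5000, 100, 2600]);
translate([0, 100, 0]) cube([100, 2800, 2600]);
translate([4900, 100, 0]) cube([100, 2800, 2600]);
translate([3000, 100, 0]) cube([100, 1000, 2600]);
translate([3000, 1850, 0]) cube([100, 1050, 2600]);


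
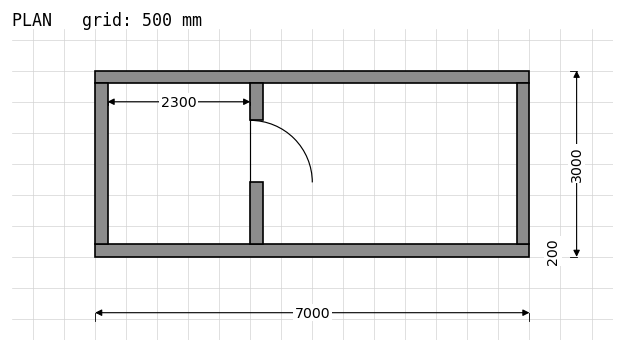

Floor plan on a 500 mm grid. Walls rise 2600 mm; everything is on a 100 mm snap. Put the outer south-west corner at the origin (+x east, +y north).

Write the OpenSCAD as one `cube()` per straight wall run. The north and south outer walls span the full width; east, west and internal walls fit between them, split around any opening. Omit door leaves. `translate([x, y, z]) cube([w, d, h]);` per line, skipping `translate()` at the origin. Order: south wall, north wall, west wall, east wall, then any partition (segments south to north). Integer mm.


cube([7000, 200, 2600]);
translate([0, 2800, 0]) cube([7000, 200, 2600]);
translate([0, 200, 0]) cube([200, 2600, 2600]);
translate([6800, 200, 0]) cube([200, 2600, 2600]);
translate([2500, 200, 0]) cube([200, 1000, 2600]);
translate([2500, 2200, 0]) cube([200, 600, 2600]);


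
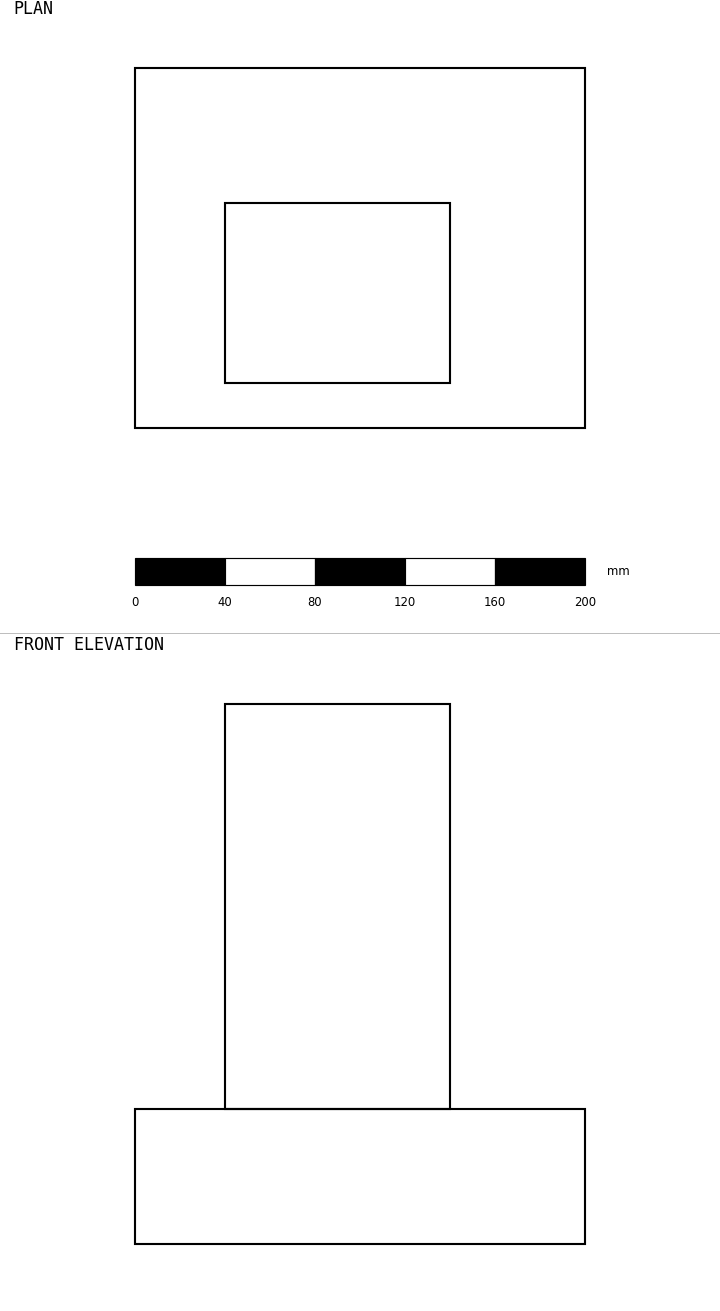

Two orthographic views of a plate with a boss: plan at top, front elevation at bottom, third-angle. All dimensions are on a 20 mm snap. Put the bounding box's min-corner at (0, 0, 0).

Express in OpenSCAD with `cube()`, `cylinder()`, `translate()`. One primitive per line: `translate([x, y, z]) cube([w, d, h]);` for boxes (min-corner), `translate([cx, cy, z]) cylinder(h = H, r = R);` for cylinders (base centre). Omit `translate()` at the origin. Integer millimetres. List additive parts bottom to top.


cube([200, 160, 60]);
translate([40, 20, 60]) cube([100, 80, 180]);
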